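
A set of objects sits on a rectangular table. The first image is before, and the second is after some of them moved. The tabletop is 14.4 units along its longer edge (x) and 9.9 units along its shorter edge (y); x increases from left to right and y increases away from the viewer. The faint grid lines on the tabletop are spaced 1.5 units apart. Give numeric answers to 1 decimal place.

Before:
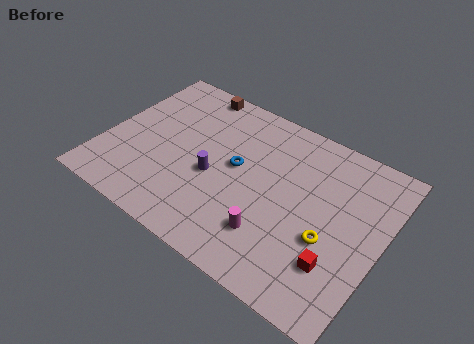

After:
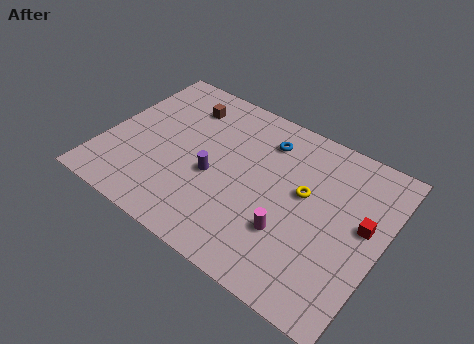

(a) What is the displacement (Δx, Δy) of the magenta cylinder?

(0.8, 0.6)

From the two frames, the magenta cylinder sits at roughly (9.2, 2.5) before and (10.0, 3.1) after.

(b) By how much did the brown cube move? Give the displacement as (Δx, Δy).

(-0.2, -1.2)

The brown cube was at about (3.7, 9.0) and moved to about (3.5, 7.8).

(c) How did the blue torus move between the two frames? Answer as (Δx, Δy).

(1.1, 2.4)

The blue torus was at about (6.8, 5.4) and moved to about (7.9, 7.8).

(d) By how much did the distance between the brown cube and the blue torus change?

-0.4

They were about 4.8 units apart before and 4.4 after — 0.4 units closer together.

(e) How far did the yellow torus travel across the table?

2.5

From (11.9, 3.8) to (10.3, 5.7), the yellow torus covered √(1.6² + 1.9²) ≈ 2.5 units.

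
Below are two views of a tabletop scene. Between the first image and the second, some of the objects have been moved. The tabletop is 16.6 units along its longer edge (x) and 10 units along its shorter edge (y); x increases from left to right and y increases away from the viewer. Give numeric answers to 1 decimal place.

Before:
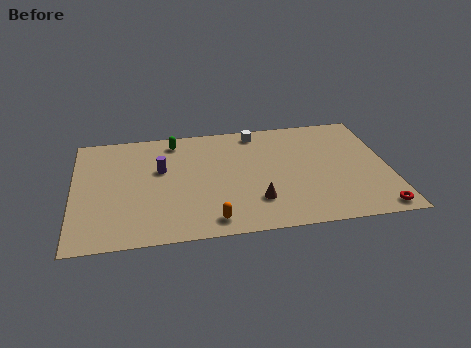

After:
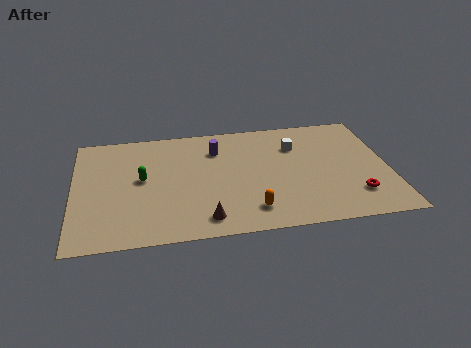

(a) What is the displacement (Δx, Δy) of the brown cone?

(-2.7, -1.1)

The brown cone started near (9.5, 2.6) and ended near (6.8, 1.5).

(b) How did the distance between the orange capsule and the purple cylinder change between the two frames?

+0.4

They were about 5.4 units apart before and 5.8 after — 0.4 units further apart.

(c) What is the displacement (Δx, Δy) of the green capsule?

(-1.8, -3.2)

The green capsule was at about (5.4, 8.6) and moved to about (3.6, 5.4).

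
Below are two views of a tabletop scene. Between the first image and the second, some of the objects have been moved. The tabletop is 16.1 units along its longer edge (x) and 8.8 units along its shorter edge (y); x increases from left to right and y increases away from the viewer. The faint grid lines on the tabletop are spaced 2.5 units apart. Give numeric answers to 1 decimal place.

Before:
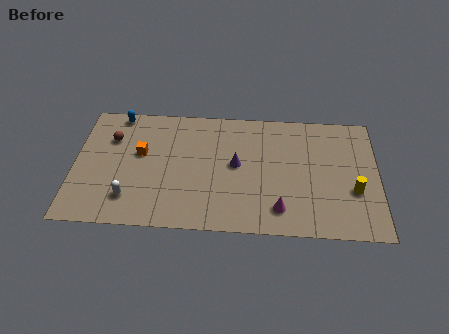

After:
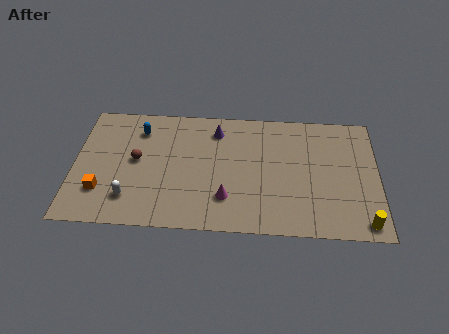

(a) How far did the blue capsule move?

1.6

The blue capsule was near (2.2, 8.0) before and (3.4, 6.9) after, so it travelled √(1.2² + 1.1²) ≈ 1.6 units.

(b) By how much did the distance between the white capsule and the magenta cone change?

-2.8

They were about 7.9 units apart before and 5.1 after — 2.8 units closer together.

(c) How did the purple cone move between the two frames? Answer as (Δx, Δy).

(-1.1, 2.4)

The purple cone was at about (8.6, 4.7) and moved to about (7.5, 7.1).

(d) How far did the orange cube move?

3.4

The orange cube was near (3.5, 5.2) before and (1.5, 2.4) after, so it travelled √(2.0² + 2.8²) ≈ 3.4 units.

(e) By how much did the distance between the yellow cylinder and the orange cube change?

+2.4

The distance was about 11.5 in the first image and 13.9 in the second, so they moved 2.4 units further apart.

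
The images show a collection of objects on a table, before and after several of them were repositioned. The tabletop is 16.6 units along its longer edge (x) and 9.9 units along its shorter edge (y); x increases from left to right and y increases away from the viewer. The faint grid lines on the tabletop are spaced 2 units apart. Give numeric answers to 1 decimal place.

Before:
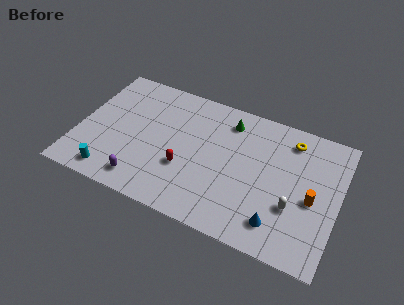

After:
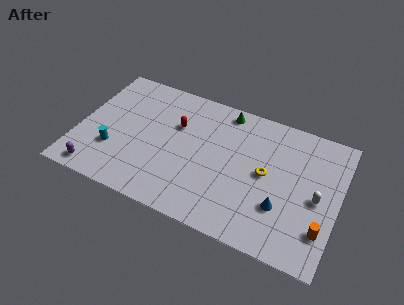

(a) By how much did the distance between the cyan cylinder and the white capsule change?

+1.4

The distance was about 11.6 in the first image and 13.0 in the second, so they moved 1.4 units further apart.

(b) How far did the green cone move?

0.8

From (9.3, 8.1) to (9.0, 8.8), the green cone covered √(0.3² + 0.7²) ≈ 0.8 units.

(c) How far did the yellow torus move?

3.4

The yellow torus moved from about (13.3, 8.2) to (12.0, 5.1), a distance of √(1.3² + 3.1²) ≈ 3.4.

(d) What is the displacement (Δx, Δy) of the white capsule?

(1.4, 1.2)

The white capsule was at about (13.9, 3.4) and moved to about (15.3, 4.6).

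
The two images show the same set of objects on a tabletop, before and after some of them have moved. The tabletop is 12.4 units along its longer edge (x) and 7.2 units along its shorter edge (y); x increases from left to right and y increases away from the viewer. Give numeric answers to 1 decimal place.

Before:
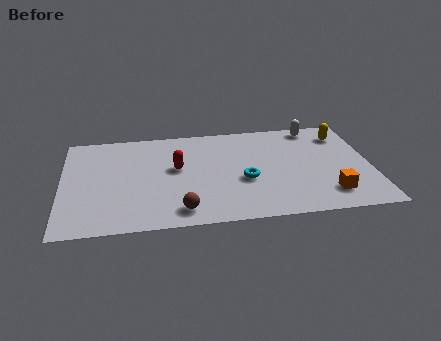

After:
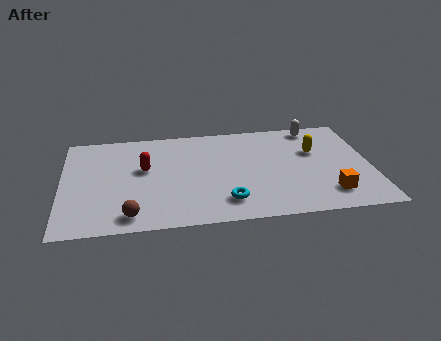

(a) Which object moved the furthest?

the brown sphere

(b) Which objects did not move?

the orange cube and the white capsule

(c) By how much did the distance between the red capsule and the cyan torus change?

+1.2

The distance was about 3.0 in the first image and 4.2 in the second, so they moved 1.2 units further apart.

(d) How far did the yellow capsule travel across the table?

1.6

From (11.4, 5.7) to (10.2, 4.6), the yellow capsule covered √(1.2² + 1.1²) ≈ 1.6 units.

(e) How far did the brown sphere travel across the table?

2.0

From (4.7, 1.1) to (2.7, 1.0), the brown sphere covered √(2.0² + 0.1²) ≈ 2.0 units.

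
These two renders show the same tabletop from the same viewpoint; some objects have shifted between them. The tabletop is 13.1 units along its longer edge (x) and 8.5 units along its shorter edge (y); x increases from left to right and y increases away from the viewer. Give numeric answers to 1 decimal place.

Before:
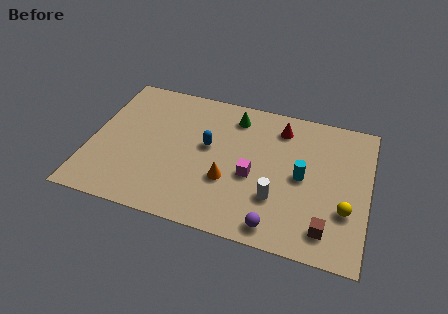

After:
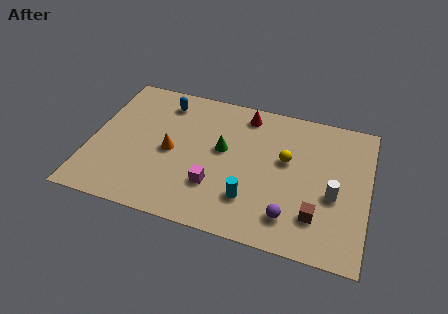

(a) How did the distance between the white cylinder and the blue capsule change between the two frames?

+5.0

They were about 4.0 units apart before and 9.0 after — 5.0 units further apart.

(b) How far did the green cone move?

2.2

The green cone was near (6.6, 7.0) before and (6.2, 4.8) after, so it travelled √(0.4² + 2.2²) ≈ 2.2 units.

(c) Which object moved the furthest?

the yellow sphere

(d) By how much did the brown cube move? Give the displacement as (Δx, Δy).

(-0.5, 0.6)

From the two frames, the brown cube sits at roughly (11.3, 1.5) before and (10.8, 2.1) after.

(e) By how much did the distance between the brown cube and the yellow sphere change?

+1.8

They were about 1.5 units apart before and 3.3 after — 1.8 units further apart.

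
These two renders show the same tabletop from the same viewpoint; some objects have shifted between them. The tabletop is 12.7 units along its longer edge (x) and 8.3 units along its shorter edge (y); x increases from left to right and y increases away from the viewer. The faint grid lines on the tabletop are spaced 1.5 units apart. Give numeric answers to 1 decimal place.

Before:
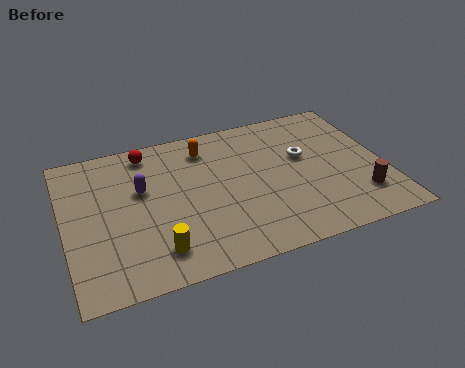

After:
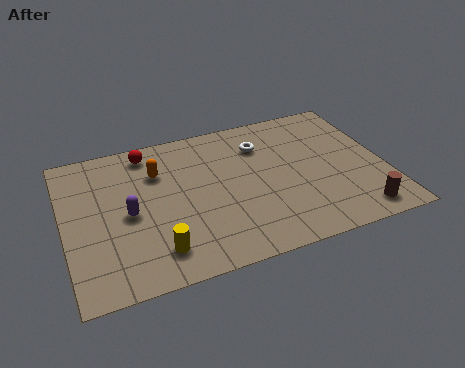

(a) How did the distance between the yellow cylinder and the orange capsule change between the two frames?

-1.3

The distance was about 5.6 in the first image and 4.3 in the second, so they moved 1.3 units closer together.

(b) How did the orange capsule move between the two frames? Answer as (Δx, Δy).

(-2.0, -0.8)

From the two frames, the orange capsule sits at roughly (5.8, 6.7) before and (3.8, 5.9) after.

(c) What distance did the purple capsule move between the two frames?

1.3

The purple capsule was near (3.1, 5.1) before and (2.5, 3.9) after, so it travelled √(0.6² + 1.2²) ≈ 1.3 units.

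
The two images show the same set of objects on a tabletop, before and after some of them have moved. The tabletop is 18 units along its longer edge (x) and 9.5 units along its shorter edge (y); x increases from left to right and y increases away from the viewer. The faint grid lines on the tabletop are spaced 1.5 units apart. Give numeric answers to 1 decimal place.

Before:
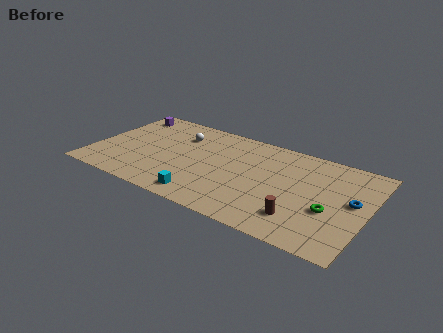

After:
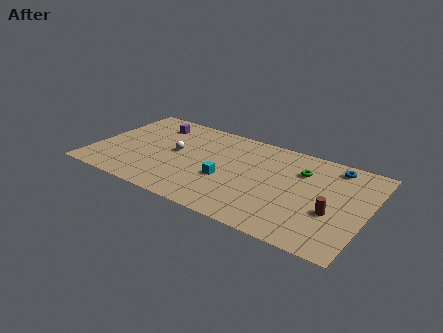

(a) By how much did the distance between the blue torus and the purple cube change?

-3.7

The distance was about 15.8 in the first image and 12.1 in the second, so they moved 3.7 units closer together.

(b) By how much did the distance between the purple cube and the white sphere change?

-0.9

They were about 4.0 units apart before and 3.1 after — 0.9 units closer together.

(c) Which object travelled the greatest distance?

the green torus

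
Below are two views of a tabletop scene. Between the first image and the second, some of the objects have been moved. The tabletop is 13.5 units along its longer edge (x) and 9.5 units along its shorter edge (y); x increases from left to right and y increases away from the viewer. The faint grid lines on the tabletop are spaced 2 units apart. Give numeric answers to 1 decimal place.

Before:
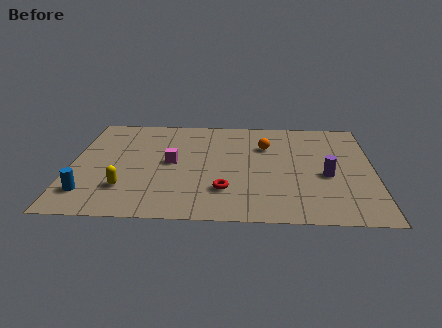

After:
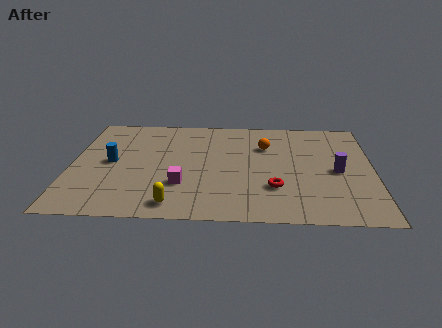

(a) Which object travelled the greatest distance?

the blue cylinder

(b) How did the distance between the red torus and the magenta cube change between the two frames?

+0.7

Before: roughly 3.4 units apart; after: 4.1. That's 0.7 units further apart.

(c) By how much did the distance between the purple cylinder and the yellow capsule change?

-1.1

They were about 9.0 units apart before and 7.9 after — 1.1 units closer together.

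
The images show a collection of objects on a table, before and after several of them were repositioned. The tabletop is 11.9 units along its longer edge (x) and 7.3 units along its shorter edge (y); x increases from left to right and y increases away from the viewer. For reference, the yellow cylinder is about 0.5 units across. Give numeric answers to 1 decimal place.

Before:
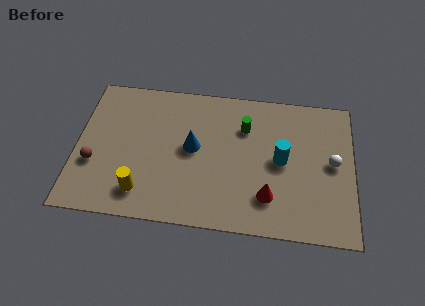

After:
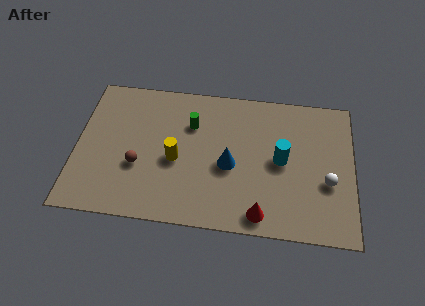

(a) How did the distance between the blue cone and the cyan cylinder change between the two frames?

-1.5

Before: roughly 3.8 units apart; after: 2.3. That's 1.5 units closer together.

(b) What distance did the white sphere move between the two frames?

1.0

The white sphere moved from about (11.0, 3.8) to (10.8, 2.8), a distance of √(0.2² + 1.0²) ≈ 1.0.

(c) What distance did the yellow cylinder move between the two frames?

2.3

The yellow cylinder moved from about (2.9, 1.4) to (4.3, 3.2), a distance of √(1.4² + 1.8²) ≈ 2.3.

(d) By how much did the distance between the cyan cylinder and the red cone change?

+0.9

The distance was about 2.0 in the first image and 2.9 in the second, so they moved 0.9 units further apart.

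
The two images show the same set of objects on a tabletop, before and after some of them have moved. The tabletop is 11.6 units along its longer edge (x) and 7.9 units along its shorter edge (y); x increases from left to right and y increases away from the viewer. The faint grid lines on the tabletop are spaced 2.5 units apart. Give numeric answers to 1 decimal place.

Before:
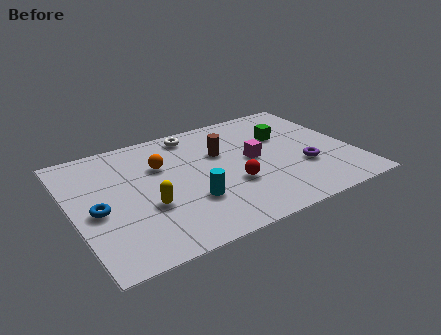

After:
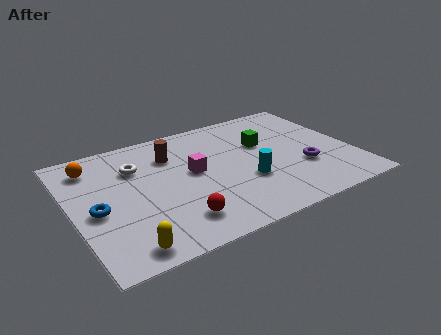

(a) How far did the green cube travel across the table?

0.9

The green cube moved from about (9.0, 5.2) to (8.1, 5.0), a distance of √(0.9² + 0.2²) ≈ 0.9.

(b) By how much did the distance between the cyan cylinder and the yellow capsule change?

+3.9

Before: roughly 1.7 units apart; after: 5.6. That's 3.9 units further apart.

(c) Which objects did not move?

the blue torus and the purple torus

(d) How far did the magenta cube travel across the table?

2.5

From (7.5, 4.1) to (5.0, 4.3), the magenta cube covered √(2.5² + 0.2²) ≈ 2.5 units.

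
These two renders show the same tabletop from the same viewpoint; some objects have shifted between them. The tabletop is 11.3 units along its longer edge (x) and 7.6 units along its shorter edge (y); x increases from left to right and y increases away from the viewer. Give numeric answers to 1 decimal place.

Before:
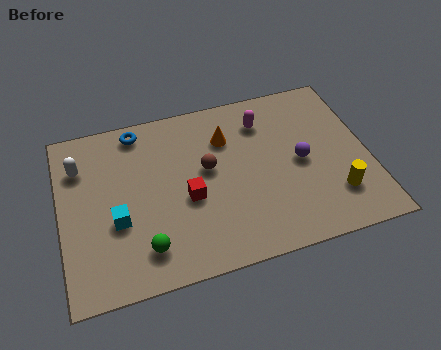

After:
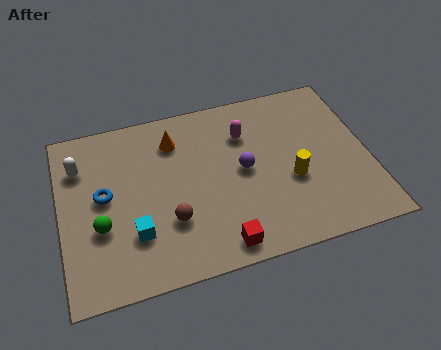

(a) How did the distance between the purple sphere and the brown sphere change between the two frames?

-0.3

The distance was about 3.5 in the first image and 3.2 in the second, so they moved 0.3 units closer together.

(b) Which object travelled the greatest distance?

the blue torus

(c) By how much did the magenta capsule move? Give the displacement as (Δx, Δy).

(-0.7, -0.4)

From the two frames, the magenta capsule sits at roughly (7.6, 5.9) before and (6.9, 5.5) after.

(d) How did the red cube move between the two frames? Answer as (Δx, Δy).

(1.0, -2.3)

The red cube was at about (4.6, 3.2) and moved to about (5.6, 0.9).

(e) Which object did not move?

the white capsule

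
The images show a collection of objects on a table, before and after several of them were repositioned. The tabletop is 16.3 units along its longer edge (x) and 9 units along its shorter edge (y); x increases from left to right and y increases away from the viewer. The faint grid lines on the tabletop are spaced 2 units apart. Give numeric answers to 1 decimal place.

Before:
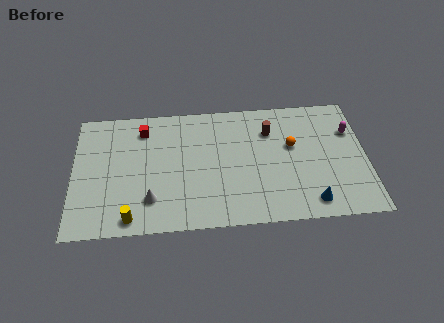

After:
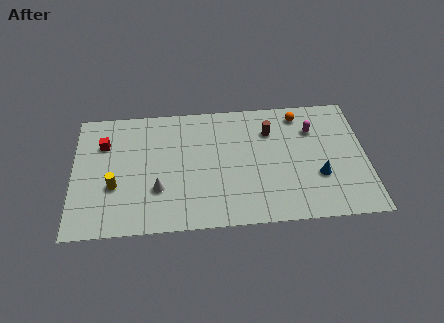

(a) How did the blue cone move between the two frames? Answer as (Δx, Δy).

(0.5, 1.8)

From the two frames, the blue cone sits at roughly (13.1, 1.3) before and (13.6, 3.1) after.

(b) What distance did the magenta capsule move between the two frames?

2.1

From (15.5, 6.2) to (13.4, 6.5), the magenta capsule covered √(2.1² + 0.3²) ≈ 2.1 units.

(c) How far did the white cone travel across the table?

0.8

From (4.3, 2.2) to (4.7, 2.9), the white cone covered √(0.4² + 0.7²) ≈ 0.8 units.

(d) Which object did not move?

the brown cylinder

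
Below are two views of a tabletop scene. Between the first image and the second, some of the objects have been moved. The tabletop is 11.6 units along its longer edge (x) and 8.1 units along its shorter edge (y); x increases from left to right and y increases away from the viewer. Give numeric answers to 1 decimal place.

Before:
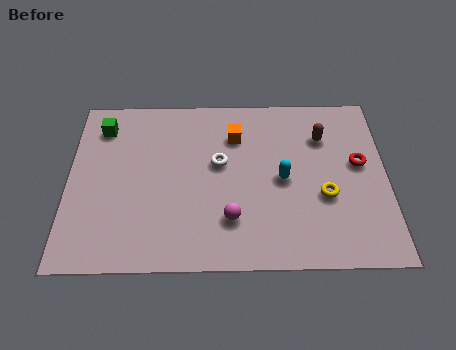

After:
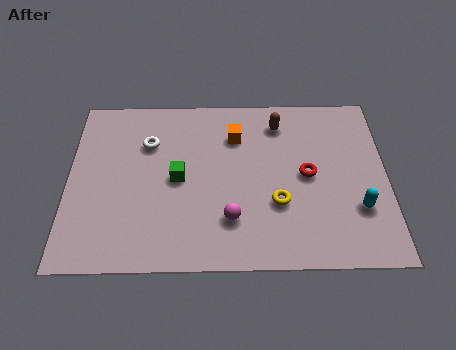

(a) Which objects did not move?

the magenta sphere and the orange cube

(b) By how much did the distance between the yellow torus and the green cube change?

-5.0

Before: roughly 8.8 units apart; after: 3.8. That's 5.0 units closer together.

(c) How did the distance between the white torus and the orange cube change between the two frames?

+1.8

They were about 1.4 units apart before and 3.2 after — 1.8 units further apart.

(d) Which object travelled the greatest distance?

the green cube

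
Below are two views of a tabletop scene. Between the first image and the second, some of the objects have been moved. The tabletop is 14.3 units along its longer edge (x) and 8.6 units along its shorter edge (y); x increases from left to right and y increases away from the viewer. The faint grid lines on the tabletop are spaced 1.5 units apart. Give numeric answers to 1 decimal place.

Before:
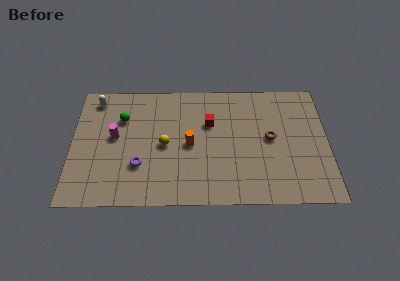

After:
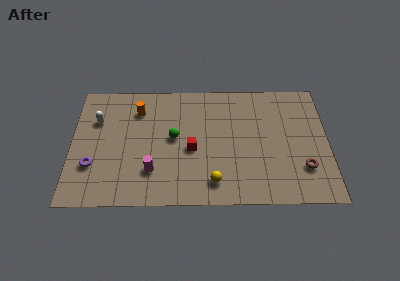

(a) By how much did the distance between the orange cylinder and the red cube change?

+2.2

Before: roughly 1.9 units apart; after: 4.1. That's 2.2 units further apart.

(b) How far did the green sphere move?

3.2

From (2.8, 6.0) to (5.7, 4.6), the green sphere covered √(2.9² + 1.4²) ≈ 3.2 units.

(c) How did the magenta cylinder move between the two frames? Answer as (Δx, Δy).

(2.1, -2.4)

From the two frames, the magenta cylinder sits at roughly (2.4, 4.7) before and (4.5, 2.3) after.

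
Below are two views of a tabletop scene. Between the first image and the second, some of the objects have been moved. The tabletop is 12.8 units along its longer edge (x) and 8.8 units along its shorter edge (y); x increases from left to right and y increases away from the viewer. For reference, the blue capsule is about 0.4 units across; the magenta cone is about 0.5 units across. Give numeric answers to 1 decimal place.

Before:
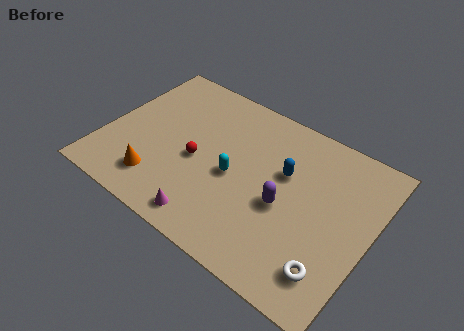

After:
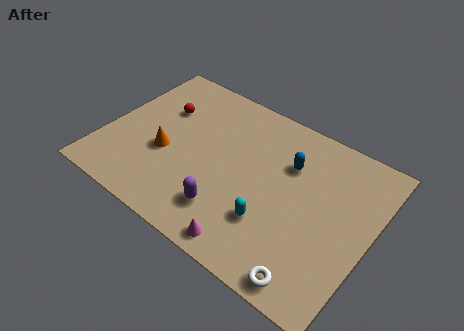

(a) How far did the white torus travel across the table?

1.1

The white torus was near (11.4, 1.8) before and (10.7, 0.9) after, so it travelled √(0.7² + 0.9²) ≈ 1.1 units.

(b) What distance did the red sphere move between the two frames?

3.0

The red sphere moved from about (4.5, 3.9) to (2.3, 5.9), a distance of √(2.2² + 2.0²) ≈ 3.0.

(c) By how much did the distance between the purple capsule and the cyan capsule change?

-0.4

They were about 2.5 units apart before and 2.1 after — 0.4 units closer together.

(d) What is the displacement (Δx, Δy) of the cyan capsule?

(2.1, -1.4)

The cyan capsule started near (6.3, 4.0) and ended near (8.4, 2.6).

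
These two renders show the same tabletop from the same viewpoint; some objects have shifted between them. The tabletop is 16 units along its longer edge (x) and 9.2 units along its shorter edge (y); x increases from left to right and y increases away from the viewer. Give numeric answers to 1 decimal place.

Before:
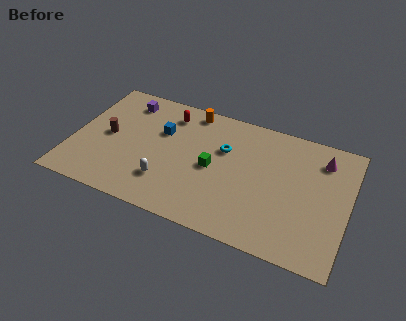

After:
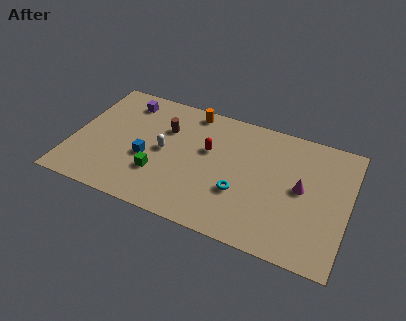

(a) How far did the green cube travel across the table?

3.4

The green cube was near (8.2, 4.4) before and (5.2, 2.8) after, so it travelled √(3.0² + 1.6²) ≈ 3.4 units.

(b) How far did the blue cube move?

2.4

The blue cube was near (5.0, 6.0) before and (4.4, 3.7) after, so it travelled √(0.6² + 2.3²) ≈ 2.4 units.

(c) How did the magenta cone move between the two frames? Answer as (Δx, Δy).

(-1.0, -2.5)

The magenta cone was at about (14.3, 7.3) and moved to about (13.3, 4.8).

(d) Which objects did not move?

the purple cube and the orange cylinder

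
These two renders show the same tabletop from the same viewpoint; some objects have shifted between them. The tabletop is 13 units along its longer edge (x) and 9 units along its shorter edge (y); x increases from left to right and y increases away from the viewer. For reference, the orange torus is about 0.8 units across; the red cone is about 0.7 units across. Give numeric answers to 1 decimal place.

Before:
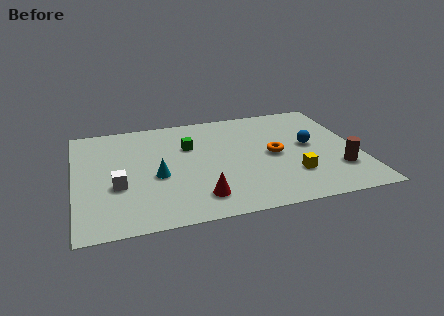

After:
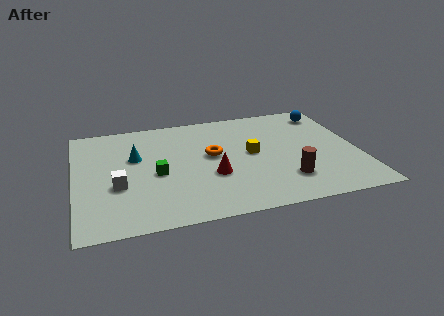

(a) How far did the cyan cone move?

2.0

From (3.7, 3.8) to (2.8, 5.6), the cyan cone covered √(0.9² + 1.8²) ≈ 2.0 units.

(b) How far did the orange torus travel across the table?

2.9

The orange torus was near (9.1, 4.4) before and (6.3, 5.0) after, so it travelled √(2.8² + 0.6²) ≈ 2.9 units.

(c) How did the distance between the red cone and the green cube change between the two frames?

-1.7

Before: roughly 4.3 units apart; after: 2.6. That's 1.7 units closer together.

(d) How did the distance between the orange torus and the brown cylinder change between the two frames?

+0.9

Before: roughly 3.4 units apart; after: 4.3. That's 0.9 units further apart.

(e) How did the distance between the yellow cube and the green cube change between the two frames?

-1.2

The distance was about 5.7 in the first image and 4.5 in the second, so they moved 1.2 units closer together.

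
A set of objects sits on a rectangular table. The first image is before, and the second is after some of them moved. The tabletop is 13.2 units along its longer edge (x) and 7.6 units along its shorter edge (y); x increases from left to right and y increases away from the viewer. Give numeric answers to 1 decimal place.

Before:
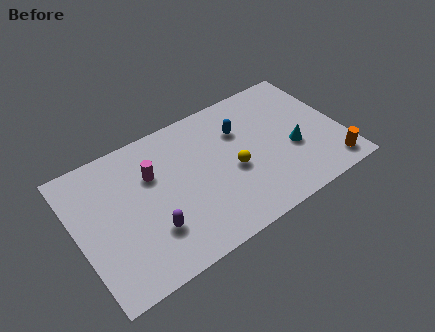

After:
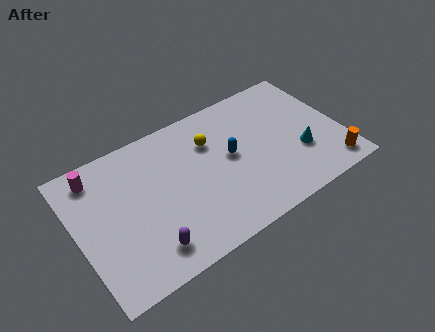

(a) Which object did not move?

the orange cylinder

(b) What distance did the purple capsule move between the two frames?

0.9

The purple capsule moved from about (3.4, 2.2) to (3.1, 1.4), a distance of √(0.3² + 0.8²) ≈ 0.9.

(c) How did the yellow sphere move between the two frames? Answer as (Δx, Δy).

(-0.8, 2.1)

From the two frames, the yellow sphere sits at roughly (7.7, 3.3) before and (6.9, 5.4) after.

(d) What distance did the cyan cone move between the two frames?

0.5

From (10.7, 3.0) to (11.0, 2.6), the cyan cone covered √(0.3² + 0.4²) ≈ 0.5 units.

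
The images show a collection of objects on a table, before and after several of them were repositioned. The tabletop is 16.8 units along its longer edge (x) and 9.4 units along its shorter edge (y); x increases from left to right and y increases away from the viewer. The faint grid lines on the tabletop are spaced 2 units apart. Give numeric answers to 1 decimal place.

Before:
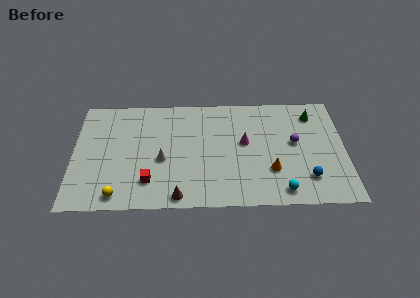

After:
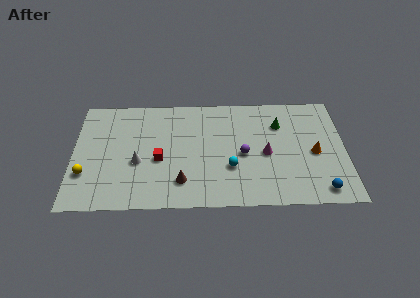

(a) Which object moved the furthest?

the cyan sphere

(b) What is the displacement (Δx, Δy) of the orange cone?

(2.7, 1.4)

The orange cone was at about (12.2, 2.9) and moved to about (14.9, 4.3).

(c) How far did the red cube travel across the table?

1.9

The red cube was near (4.7, 2.2) before and (5.3, 4.0) after, so it travelled √(0.6² + 1.8²) ≈ 1.9 units.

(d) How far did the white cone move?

1.5

The white cone moved from about (5.5, 4.0) to (4.0, 3.8), a distance of √(1.5² + 0.2²) ≈ 1.5.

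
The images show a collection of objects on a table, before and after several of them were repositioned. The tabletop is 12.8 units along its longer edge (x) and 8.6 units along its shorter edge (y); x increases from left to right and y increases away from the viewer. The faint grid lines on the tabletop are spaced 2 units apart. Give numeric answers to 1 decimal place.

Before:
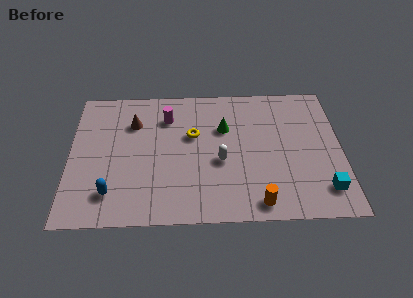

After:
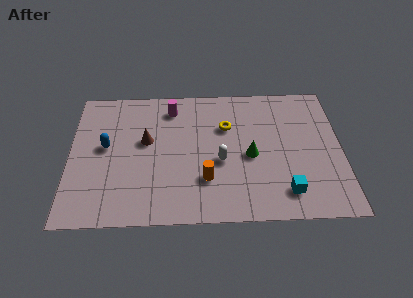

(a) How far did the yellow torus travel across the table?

1.7

From (5.8, 5.3) to (7.4, 5.8), the yellow torus covered √(1.6² + 0.5²) ≈ 1.7 units.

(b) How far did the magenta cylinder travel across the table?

0.6

From (4.6, 6.5) to (4.8, 7.1), the magenta cylinder covered √(0.2² + 0.6²) ≈ 0.6 units.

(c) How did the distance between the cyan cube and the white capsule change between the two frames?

-1.6

The distance was about 5.2 in the first image and 3.6 in the second, so they moved 1.6 units closer together.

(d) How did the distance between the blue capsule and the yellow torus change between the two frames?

+0.6

They were about 5.2 units apart before and 5.8 after — 0.6 units further apart.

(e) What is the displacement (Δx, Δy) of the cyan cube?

(-1.8, -0.1)

The cyan cube started near (11.9, 1.7) and ended near (10.1, 1.6).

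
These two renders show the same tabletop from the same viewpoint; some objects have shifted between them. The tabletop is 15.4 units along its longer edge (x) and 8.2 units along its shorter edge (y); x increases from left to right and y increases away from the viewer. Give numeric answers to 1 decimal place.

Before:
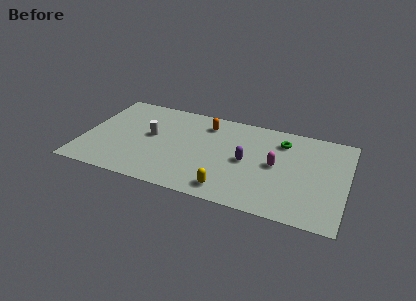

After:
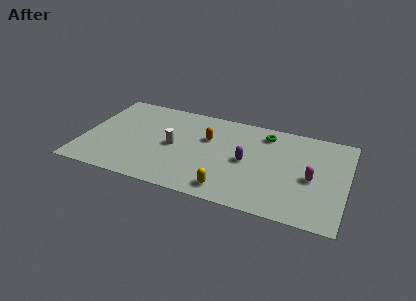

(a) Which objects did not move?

the yellow capsule and the purple capsule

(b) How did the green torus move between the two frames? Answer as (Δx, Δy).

(-1.0, 0.4)

From the two frames, the green torus sits at roughly (11.5, 6.4) before and (10.5, 6.8) after.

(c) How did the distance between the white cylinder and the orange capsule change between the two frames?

-1.4

They were about 3.7 units apart before and 2.3 after — 1.4 units closer together.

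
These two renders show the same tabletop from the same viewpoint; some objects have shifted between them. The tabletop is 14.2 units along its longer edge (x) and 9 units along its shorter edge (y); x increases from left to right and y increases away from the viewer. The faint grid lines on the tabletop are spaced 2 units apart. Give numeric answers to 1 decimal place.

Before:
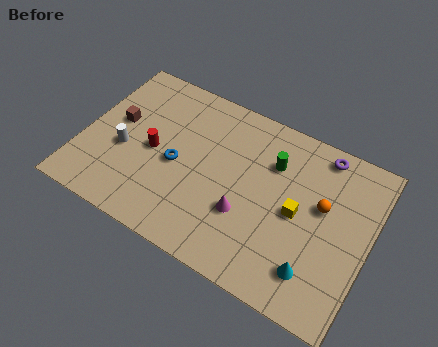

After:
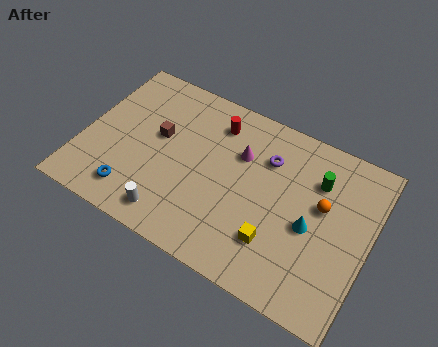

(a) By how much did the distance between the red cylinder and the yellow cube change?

-1.1

Before: roughly 7.2 units apart; after: 6.1. That's 1.1 units closer together.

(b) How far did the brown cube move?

2.1

The brown cube was near (1.5, 5.1) before and (3.6, 5.2) after, so it travelled √(2.1² + 0.1²) ≈ 2.1 units.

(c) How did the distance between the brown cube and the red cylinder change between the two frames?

+1.1

They were about 2.2 units apart before and 3.3 after — 1.1 units further apart.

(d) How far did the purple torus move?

2.9

From (11.4, 8.0) to (8.9, 6.5), the purple torus covered √(2.5² + 1.5²) ≈ 2.9 units.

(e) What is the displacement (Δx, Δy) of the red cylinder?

(2.7, 2.9)

The red cylinder started near (3.5, 4.3) and ended near (6.2, 7.2).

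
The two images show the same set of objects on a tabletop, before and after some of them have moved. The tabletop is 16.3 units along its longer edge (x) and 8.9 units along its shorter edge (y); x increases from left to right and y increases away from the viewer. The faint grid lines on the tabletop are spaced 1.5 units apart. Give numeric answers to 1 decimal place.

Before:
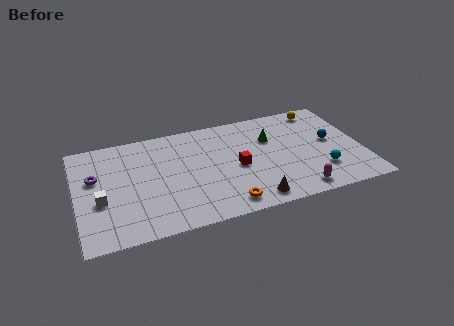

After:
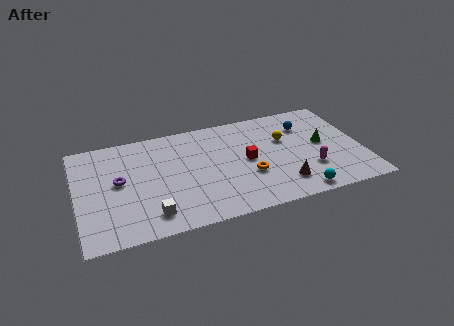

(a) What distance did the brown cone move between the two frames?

2.0

The brown cone moved from about (9.7, 1.1) to (11.5, 1.9), a distance of √(1.8² + 0.8²) ≈ 2.0.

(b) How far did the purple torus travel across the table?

1.5

The purple torus was near (1.1, 5.5) before and (2.4, 4.8) after, so it travelled √(1.3² + 0.7²) ≈ 1.5 units.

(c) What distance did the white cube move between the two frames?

3.3

From (1.3, 3.5) to (4.0, 1.6), the white cube covered √(2.7² + 1.9²) ≈ 3.3 units.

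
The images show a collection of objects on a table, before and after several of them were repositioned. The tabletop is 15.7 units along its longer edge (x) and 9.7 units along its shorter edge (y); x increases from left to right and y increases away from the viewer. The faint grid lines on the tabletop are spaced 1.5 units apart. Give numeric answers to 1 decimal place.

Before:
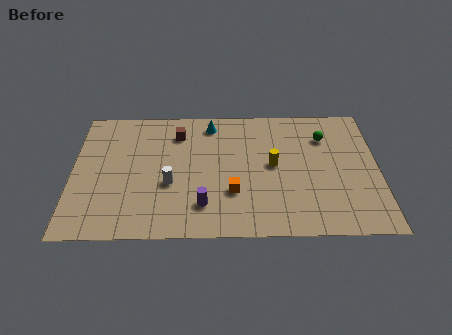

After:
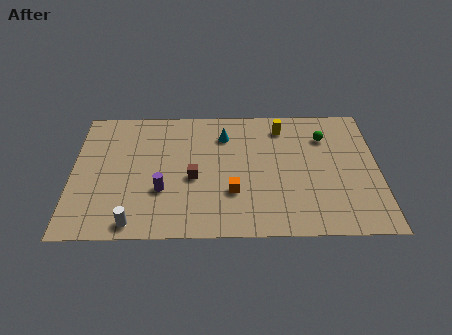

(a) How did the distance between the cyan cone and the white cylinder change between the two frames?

+2.9

They were about 5.0 units apart before and 7.9 after — 2.9 units further apart.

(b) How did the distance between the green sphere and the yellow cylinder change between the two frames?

-1.1

The distance was about 3.4 in the first image and 2.3 in the second, so they moved 1.1 units closer together.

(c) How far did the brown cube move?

3.5

From (5.4, 7.6) to (6.2, 4.2), the brown cube covered √(0.8² + 3.4²) ≈ 3.5 units.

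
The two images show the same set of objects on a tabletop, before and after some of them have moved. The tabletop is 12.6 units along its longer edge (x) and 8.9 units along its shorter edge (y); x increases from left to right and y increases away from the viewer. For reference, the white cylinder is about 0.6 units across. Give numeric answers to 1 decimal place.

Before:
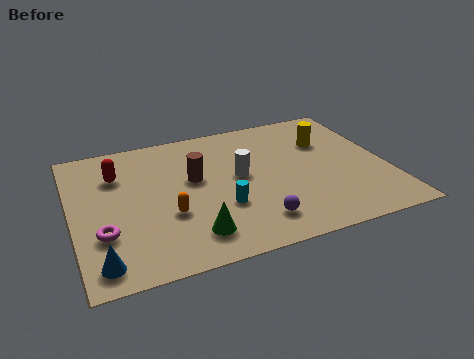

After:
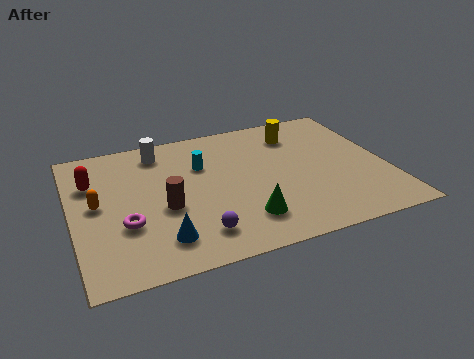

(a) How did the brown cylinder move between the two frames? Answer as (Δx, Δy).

(-1.3, -1.5)

The brown cylinder started near (4.9, 5.2) and ended near (3.6, 3.7).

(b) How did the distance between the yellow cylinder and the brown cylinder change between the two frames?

+1.0

They were about 5.6 units apart before and 6.6 after — 1.0 units further apart.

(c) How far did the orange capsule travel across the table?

3.1

From (3.7, 3.2) to (1.0, 4.7), the orange capsule covered √(2.7² + 1.5²) ≈ 3.1 units.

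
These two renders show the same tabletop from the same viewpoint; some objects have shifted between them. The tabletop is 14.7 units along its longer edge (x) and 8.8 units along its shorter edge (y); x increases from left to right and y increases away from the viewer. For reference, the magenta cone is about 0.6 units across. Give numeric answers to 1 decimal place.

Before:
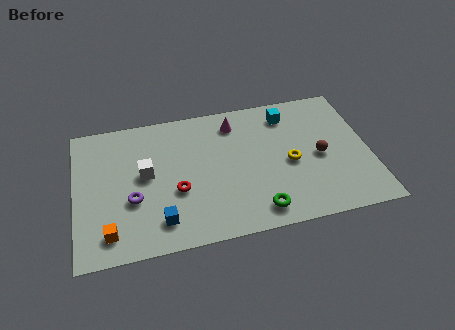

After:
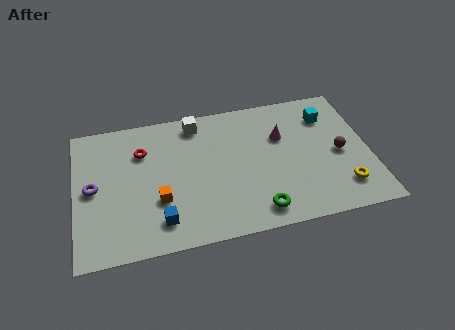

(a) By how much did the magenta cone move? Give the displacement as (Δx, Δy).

(2.3, -1.4)

The magenta cone started near (8.1, 7.2) and ended near (10.4, 5.8).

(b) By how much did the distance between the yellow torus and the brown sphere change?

+0.7

The distance was about 1.5 in the first image and 2.2 in the second, so they moved 0.7 units further apart.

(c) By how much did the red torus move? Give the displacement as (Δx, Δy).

(-1.6, 2.9)

From the two frames, the red torus sits at roughly (5.0, 3.4) before and (3.4, 6.3) after.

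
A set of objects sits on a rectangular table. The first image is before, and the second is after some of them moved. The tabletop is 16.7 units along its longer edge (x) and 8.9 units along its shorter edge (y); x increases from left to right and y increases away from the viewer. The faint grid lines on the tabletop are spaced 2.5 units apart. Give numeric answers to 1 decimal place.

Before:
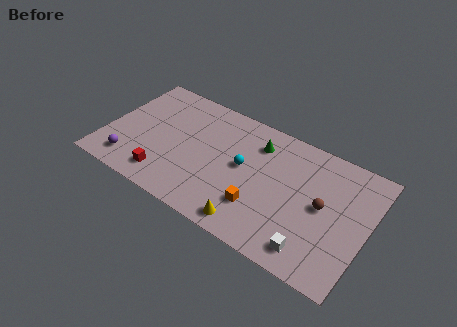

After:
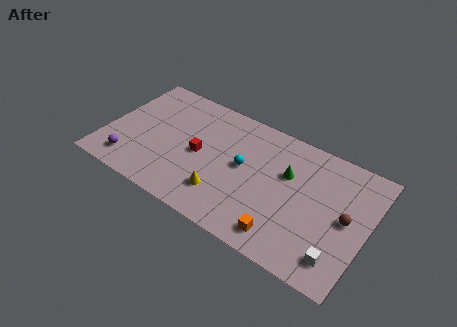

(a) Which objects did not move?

the purple sphere and the cyan sphere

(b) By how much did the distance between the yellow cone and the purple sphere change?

-2.0

Before: roughly 8.0 units apart; after: 6.0. That's 2.0 units closer together.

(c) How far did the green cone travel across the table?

2.4

The green cone moved from about (9.4, 6.9) to (11.5, 5.7), a distance of √(2.1² + 1.2²) ≈ 2.4.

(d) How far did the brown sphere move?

1.5

The brown sphere was near (13.9, 4.6) before and (15.4, 4.5) after, so it travelled √(1.5² + 0.1²) ≈ 1.5 units.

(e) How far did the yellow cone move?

2.3

The yellow cone was near (9.9, 1.1) before and (7.9, 2.2) after, so it travelled √(2.0² + 1.1²) ≈ 2.3 units.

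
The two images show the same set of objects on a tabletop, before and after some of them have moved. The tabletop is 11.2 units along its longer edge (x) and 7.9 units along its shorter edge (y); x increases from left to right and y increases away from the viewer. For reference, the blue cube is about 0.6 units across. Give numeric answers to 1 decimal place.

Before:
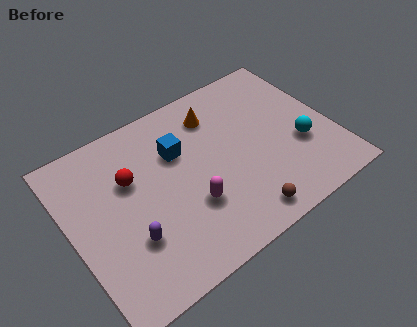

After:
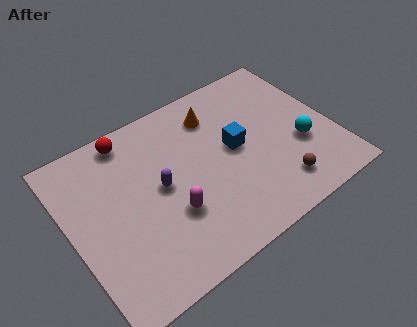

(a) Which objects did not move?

the cyan sphere and the orange cone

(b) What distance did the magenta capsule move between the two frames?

0.8

The magenta capsule moved from about (4.8, 2.6) to (4.0, 2.7), a distance of √(0.8² + 0.1²) ≈ 0.8.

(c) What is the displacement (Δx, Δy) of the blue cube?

(2.3, -1.1)

The blue cube was at about (4.8, 5.3) and moved to about (7.1, 4.2).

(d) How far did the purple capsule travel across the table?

2.3

The purple capsule was near (2.2, 2.5) before and (3.8, 4.1) after, so it travelled √(1.6² + 1.6²) ≈ 2.3 units.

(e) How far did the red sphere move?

1.9

The red sphere moved from about (2.7, 5.1) to (3.0, 7.0), a distance of √(0.3² + 1.9²) ≈ 1.9.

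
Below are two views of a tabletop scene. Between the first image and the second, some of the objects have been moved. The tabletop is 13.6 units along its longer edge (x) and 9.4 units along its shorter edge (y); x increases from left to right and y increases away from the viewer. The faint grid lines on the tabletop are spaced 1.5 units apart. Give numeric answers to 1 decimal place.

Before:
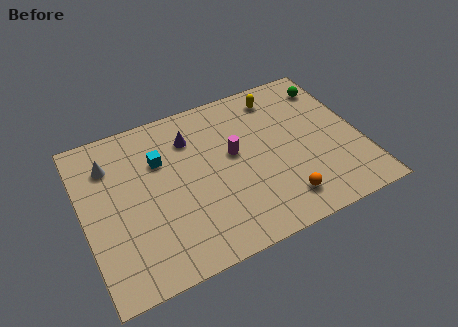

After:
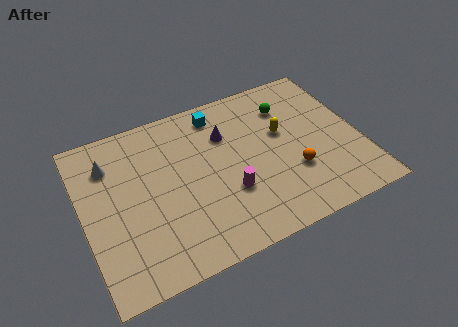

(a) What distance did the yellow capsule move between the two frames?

2.3

From (10.0, 7.9) to (9.9, 5.6), the yellow capsule covered √(0.1² + 2.3²) ≈ 2.3 units.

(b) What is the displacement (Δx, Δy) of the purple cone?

(1.7, -0.5)

The purple cone was at about (5.5, 7.1) and moved to about (7.2, 6.6).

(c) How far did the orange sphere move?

1.6

The orange sphere was near (9.3, 1.7) before and (10.1, 3.1) after, so it travelled √(0.8² + 1.4²) ≈ 1.6 units.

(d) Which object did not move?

the white cone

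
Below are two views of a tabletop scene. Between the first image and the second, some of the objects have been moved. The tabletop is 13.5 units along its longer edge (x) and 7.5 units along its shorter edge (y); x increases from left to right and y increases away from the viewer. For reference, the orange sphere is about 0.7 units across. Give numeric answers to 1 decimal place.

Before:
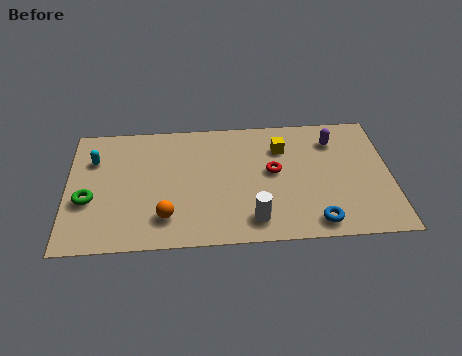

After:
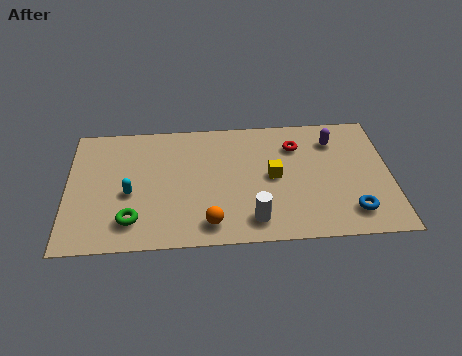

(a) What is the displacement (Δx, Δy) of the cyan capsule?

(1.5, -2.1)

The cyan capsule started near (1.1, 5.3) and ended near (2.6, 3.2).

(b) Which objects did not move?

the purple capsule and the white cylinder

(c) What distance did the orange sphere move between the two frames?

1.9

From (4.1, 1.7) to (5.9, 1.2), the orange sphere covered √(1.8² + 0.5²) ≈ 1.9 units.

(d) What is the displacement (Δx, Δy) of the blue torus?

(1.5, 0.5)

The blue torus was at about (10.3, 1.0) and moved to about (11.8, 1.5).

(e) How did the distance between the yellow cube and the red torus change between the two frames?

+0.6

The distance was about 1.5 in the first image and 2.1 in the second, so they moved 0.6 units further apart.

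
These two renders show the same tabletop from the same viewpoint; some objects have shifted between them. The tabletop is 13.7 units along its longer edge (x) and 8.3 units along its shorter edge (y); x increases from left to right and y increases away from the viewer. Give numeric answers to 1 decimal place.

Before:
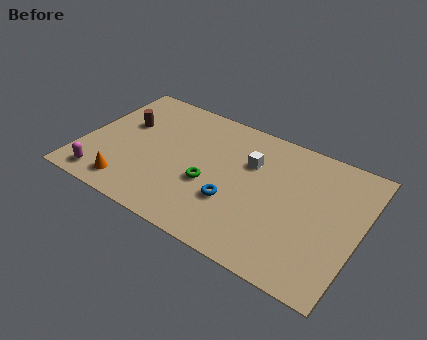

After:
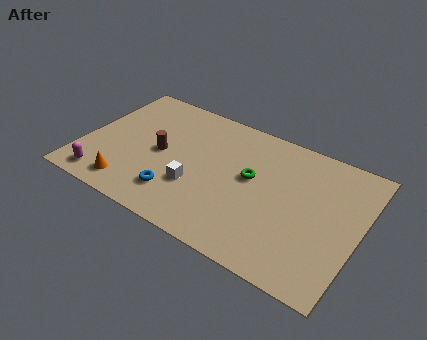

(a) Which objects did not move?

the magenta capsule and the orange cone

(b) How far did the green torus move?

2.4

The green torus was near (6.4, 3.3) before and (8.3, 4.7) after, so it travelled √(1.9² + 1.4²) ≈ 2.4 units.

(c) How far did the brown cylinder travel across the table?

2.3

The brown cylinder was near (1.8, 5.2) before and (3.8, 4.1) after, so it travelled √(2.0² + 1.1²) ≈ 2.3 units.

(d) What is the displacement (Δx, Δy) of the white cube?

(-2.3, -2.8)

From the two frames, the white cube sits at roughly (8.1, 5.6) before and (5.8, 2.8) after.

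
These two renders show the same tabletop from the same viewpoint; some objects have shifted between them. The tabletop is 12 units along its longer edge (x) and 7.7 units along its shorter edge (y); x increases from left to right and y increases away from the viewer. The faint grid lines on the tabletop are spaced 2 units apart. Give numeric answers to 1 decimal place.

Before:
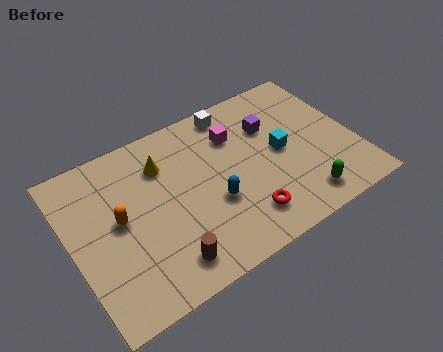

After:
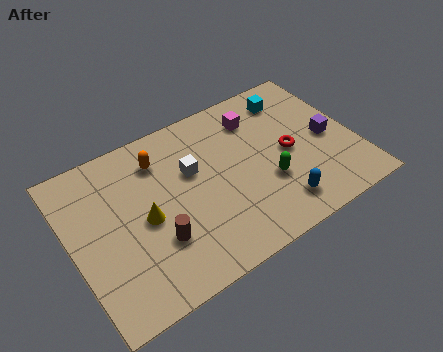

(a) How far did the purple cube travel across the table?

2.8

The purple cube moved from about (8.7, 5.3) to (10.9, 3.6), a distance of √(2.2² + 1.7²) ≈ 2.8.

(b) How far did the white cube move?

2.9

The white cube was near (7.3, 6.8) before and (5.2, 4.8) after, so it travelled √(2.1² + 2.0²) ≈ 2.9 units.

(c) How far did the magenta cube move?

1.1

From (7.2, 5.6) to (8.2, 6.0), the magenta cube covered √(1.0² + 0.4²) ≈ 1.1 units.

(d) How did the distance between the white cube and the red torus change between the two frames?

-1.1

The distance was about 5.2 in the first image and 4.1 in the second, so they moved 1.1 units closer together.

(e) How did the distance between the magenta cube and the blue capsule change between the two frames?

+1.6

Before: roughly 3.0 units apart; after: 4.6. That's 1.6 units further apart.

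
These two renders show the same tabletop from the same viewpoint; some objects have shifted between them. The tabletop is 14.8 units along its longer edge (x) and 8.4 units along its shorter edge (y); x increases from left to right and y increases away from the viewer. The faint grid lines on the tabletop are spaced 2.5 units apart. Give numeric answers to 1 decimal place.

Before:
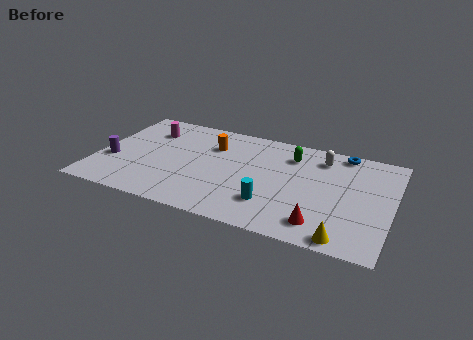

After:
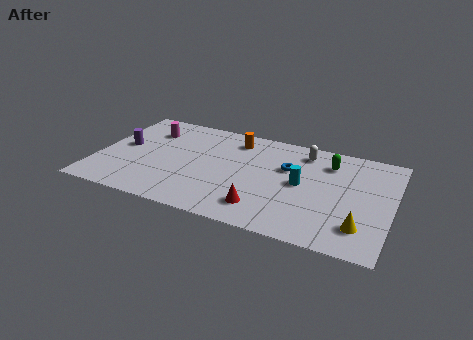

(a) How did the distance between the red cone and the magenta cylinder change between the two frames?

-2.6

They were about 10.4 units apart before and 7.8 after — 2.6 units closer together.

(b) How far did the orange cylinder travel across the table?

1.4

The orange cylinder moved from about (5.6, 6.0) to (6.7, 6.9), a distance of √(1.1² + 0.9²) ≈ 1.4.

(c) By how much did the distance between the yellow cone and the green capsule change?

-1.5

The distance was about 6.5 in the first image and 5.0 in the second, so they moved 1.5 units closer together.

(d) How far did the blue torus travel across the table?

3.4

The blue torus was near (12.1, 7.6) before and (9.5, 5.4) after, so it travelled √(2.6² + 2.2²) ≈ 3.4 units.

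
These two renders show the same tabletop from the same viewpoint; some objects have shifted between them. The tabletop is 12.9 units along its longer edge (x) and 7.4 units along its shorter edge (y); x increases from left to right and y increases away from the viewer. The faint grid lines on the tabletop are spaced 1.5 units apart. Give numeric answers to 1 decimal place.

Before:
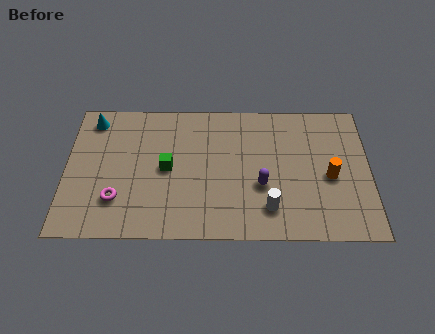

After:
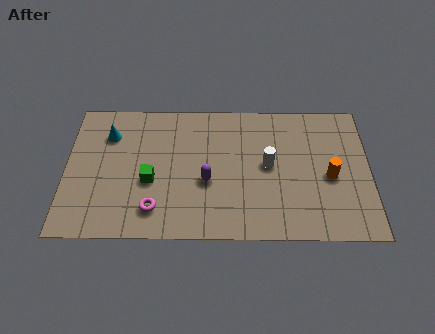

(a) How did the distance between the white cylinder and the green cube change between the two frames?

+0.3

Before: roughly 4.8 units apart; after: 5.1. That's 0.3 units further apart.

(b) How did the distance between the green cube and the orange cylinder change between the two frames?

+0.7

They were about 6.9 units apart before and 7.6 after — 0.7 units further apart.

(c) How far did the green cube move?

1.0

From (4.3, 3.7) to (3.6, 3.0), the green cube covered √(0.7² + 0.7²) ≈ 1.0 units.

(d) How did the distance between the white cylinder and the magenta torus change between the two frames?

-1.0

The distance was about 6.4 in the first image and 5.4 in the second, so they moved 1.0 units closer together.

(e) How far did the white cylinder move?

2.3

The white cylinder moved from about (8.6, 1.6) to (8.6, 3.9), a distance of √(0.0² + 2.3²) ≈ 2.3.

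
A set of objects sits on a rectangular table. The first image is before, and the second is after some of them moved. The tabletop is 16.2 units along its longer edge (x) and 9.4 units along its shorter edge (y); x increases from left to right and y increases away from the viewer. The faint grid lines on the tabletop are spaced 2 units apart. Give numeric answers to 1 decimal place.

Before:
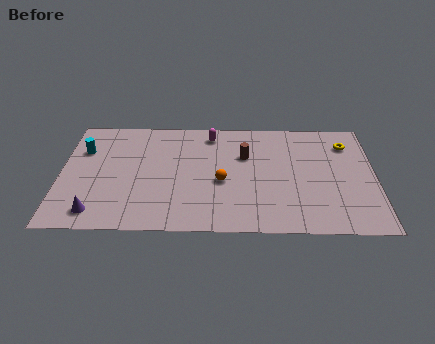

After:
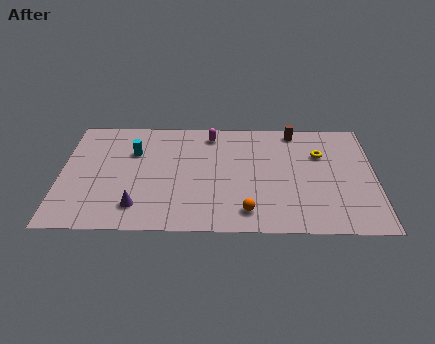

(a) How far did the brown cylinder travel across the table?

3.4

The brown cylinder moved from about (9.5, 6.2) to (12.1, 8.4), a distance of √(2.6² + 2.2²) ≈ 3.4.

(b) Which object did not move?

the magenta capsule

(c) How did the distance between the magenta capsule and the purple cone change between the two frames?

-1.7

They were about 8.8 units apart before and 7.1 after — 1.7 units closer together.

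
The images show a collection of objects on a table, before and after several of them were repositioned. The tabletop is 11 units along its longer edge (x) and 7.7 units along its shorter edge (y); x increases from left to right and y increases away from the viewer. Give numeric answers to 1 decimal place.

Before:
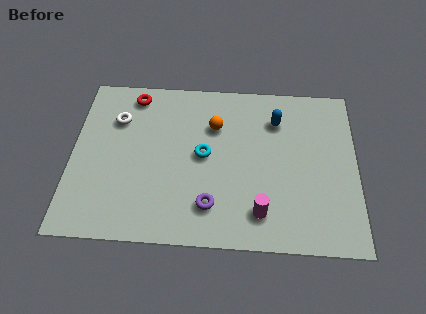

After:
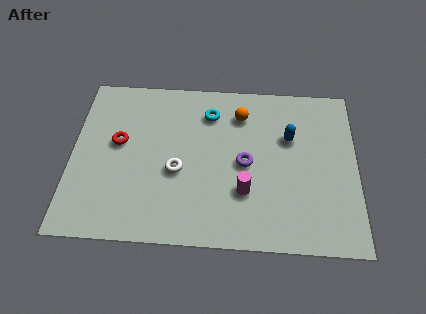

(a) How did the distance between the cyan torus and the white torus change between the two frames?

-0.7

They were about 3.7 units apart before and 3.0 after — 0.7 units closer together.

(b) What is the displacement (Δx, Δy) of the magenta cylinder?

(-0.6, 0.9)

From the two frames, the magenta cylinder sits at roughly (7.3, 1.5) before and (6.7, 2.4) after.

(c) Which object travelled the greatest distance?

the white torus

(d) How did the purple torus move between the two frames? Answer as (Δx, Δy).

(1.3, 2.0)

The purple torus started near (5.4, 1.7) and ended near (6.7, 3.7).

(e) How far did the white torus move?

3.3

The white torus was near (1.7, 5.5) before and (4.1, 3.2) after, so it travelled √(2.4² + 2.3²) ≈ 3.3 units.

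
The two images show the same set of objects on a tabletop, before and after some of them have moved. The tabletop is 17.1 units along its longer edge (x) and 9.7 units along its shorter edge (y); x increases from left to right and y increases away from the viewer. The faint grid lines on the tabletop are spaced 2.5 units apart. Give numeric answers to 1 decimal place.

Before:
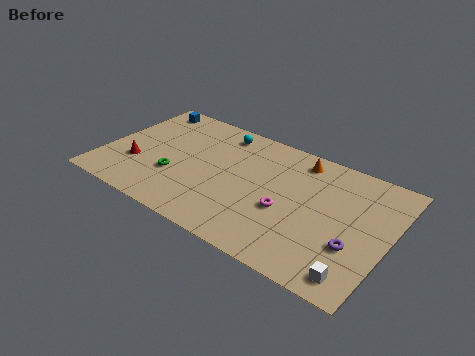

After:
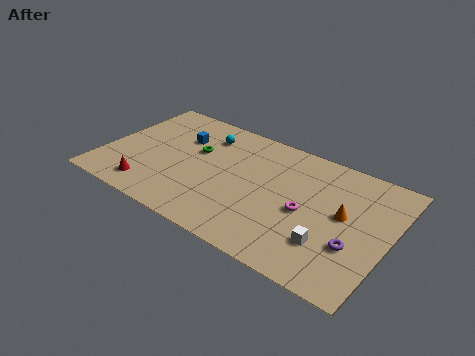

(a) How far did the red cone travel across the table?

1.9

The red cone moved from about (2.1, 3.2) to (3.2, 1.6), a distance of √(1.1² + 1.6²) ≈ 1.9.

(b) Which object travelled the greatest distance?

the orange cone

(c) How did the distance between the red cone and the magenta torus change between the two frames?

+0.4

The distance was about 9.1 in the first image and 9.5 in the second, so they moved 0.4 units further apart.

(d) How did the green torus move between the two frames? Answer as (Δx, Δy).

(0.8, 2.7)

The green torus started near (4.5, 3.3) and ended near (5.3, 6.0).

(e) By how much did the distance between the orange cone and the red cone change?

+1.3

They were about 10.5 units apart before and 11.8 after — 1.3 units further apart.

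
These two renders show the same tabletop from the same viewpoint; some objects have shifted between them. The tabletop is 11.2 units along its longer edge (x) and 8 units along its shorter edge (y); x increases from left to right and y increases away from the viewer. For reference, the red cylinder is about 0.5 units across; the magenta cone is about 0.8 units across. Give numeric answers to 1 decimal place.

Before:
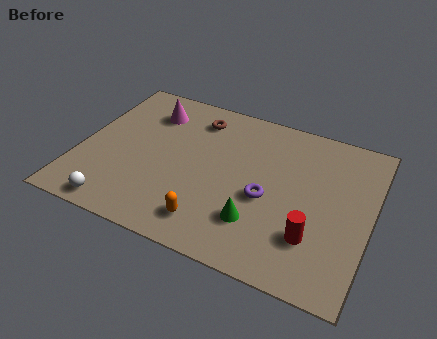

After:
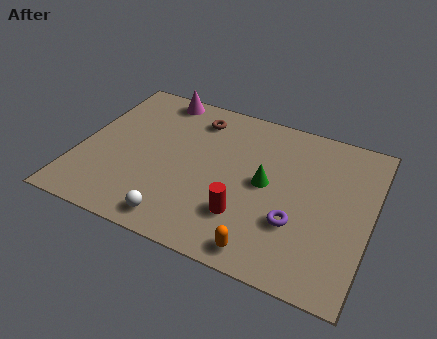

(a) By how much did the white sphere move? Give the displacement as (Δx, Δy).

(2.3, 0.2)

The white sphere was at about (1.9, 0.8) and moved to about (4.2, 1.0).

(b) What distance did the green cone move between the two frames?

2.0

The green cone moved from about (7.1, 2.1) to (7.2, 4.1), a distance of √(0.1² + 2.0²) ≈ 2.0.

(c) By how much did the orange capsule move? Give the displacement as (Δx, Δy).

(2.1, -0.5)

From the two frames, the orange capsule sits at roughly (5.4, 1.4) before and (7.5, 0.9) after.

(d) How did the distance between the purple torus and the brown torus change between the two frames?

+1.4

They were about 4.4 units apart before and 5.8 after — 1.4 units further apart.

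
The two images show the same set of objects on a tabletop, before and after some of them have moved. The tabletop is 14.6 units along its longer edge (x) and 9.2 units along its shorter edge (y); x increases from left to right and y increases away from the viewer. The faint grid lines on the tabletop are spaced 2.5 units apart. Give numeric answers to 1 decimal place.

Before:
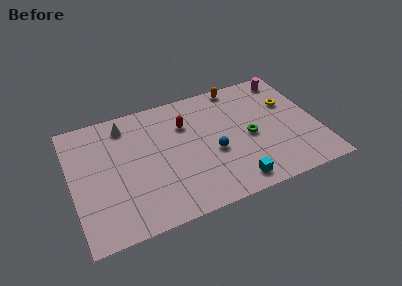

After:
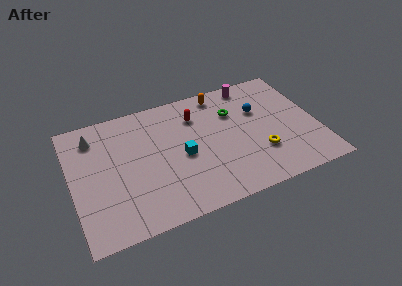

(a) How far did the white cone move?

1.9

The white cone was near (3.4, 7.7) before and (1.5, 7.4) after, so it travelled √(1.9² + 0.3²) ≈ 1.9 units.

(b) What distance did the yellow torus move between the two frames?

3.8

From (13.1, 6.0) to (11.0, 2.8), the yellow torus covered √(2.1² + 3.2²) ≈ 3.8 units.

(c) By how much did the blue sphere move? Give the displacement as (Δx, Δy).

(3.0, 2.2)

The blue sphere was at about (8.3, 3.8) and moved to about (11.3, 6.0).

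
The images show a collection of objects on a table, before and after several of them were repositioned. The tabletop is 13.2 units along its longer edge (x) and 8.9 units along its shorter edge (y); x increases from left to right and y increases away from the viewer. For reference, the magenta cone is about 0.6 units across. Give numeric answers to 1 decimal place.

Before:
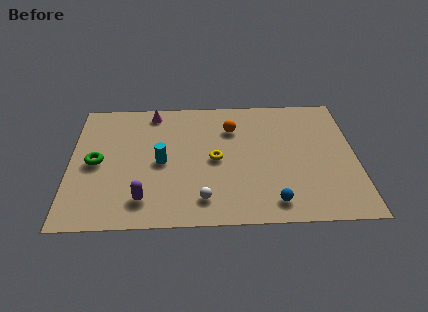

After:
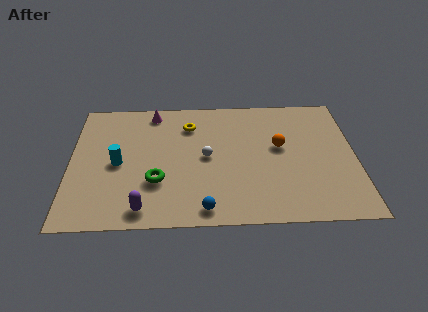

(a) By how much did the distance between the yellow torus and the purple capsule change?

+1.9

They were about 4.2 units apart before and 6.1 after — 1.9 units further apart.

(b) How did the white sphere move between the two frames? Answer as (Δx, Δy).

(0.2, 2.9)

From the two frames, the white sphere sits at roughly (6.1, 1.6) before and (6.3, 4.5) after.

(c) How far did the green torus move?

3.1

The green torus was near (1.2, 4.3) before and (4.0, 2.9) after, so it travelled √(2.8² + 1.4²) ≈ 3.1 units.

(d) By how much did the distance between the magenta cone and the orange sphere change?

+2.6

Before: roughly 3.9 units apart; after: 6.5. That's 2.6 units further apart.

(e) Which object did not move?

the magenta cone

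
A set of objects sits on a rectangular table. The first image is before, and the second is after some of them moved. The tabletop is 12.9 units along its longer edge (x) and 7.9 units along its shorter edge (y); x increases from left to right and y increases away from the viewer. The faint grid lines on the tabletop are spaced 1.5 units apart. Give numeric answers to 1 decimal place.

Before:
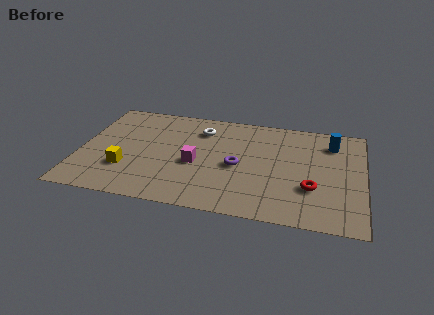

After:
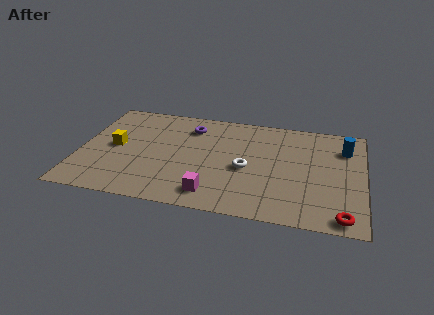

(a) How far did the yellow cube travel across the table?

1.7

The yellow cube moved from about (2.2, 2.4) to (1.6, 4.0), a distance of √(0.6² + 1.6²) ≈ 1.7.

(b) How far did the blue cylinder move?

0.7

From (11.4, 6.2) to (12.0, 5.9), the blue cylinder covered √(0.6² + 0.3²) ≈ 0.7 units.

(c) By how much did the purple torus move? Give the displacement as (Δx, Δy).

(-2.3, 2.6)

The purple torus started near (7.2, 3.6) and ended near (4.9, 6.2).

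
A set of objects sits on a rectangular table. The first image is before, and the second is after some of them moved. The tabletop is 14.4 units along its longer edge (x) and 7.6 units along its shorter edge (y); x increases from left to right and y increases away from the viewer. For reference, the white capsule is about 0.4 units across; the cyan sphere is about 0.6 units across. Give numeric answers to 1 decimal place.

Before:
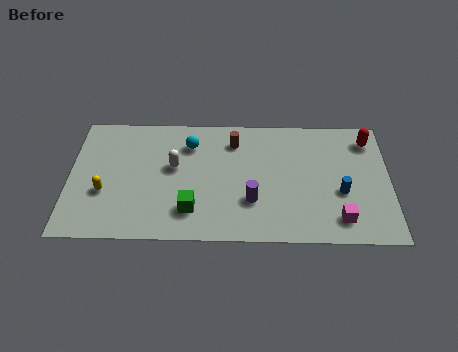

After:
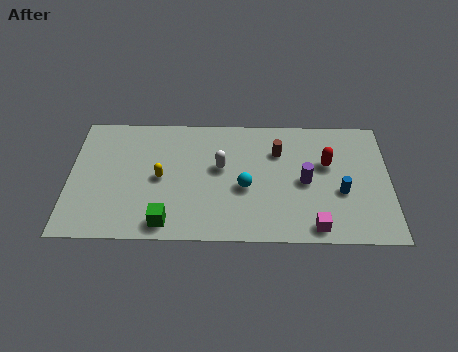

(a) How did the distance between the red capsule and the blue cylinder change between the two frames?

-1.7

Before: roughly 3.5 units apart; after: 1.8. That's 1.7 units closer together.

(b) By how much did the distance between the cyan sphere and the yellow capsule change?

-1.0

They were about 4.8 units apart before and 3.8 after — 1.0 units closer together.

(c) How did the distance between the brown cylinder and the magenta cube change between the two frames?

-1.8

Before: roughly 6.6 units apart; after: 4.8. That's 1.8 units closer together.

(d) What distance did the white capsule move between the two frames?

2.1

The white capsule moved from about (4.7, 4.4) to (6.8, 4.4), a distance of √(2.1² + 0.0²) ≈ 2.1.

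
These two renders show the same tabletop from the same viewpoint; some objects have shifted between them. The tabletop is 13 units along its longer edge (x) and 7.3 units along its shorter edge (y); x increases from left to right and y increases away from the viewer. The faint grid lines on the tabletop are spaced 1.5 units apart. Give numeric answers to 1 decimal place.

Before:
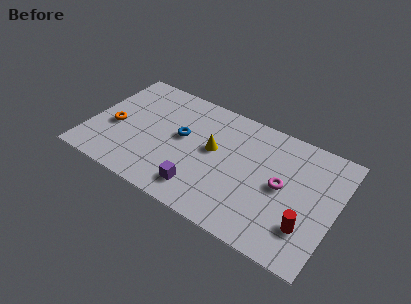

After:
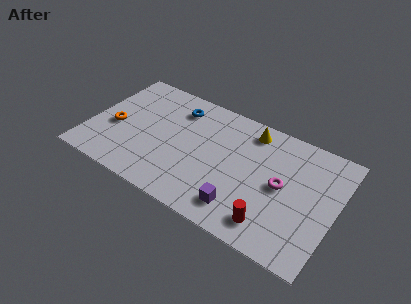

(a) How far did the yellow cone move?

2.7

From (6.5, 4.1) to (8.2, 6.2), the yellow cone covered √(1.7² + 2.1²) ≈ 2.7 units.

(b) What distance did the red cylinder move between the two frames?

1.8

The red cylinder was near (11.7, 2.0) before and (10.0, 1.3) after, so it travelled √(1.7² + 0.7²) ≈ 1.8 units.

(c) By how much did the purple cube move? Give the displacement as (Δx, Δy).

(2.2, 0.0)

The purple cube started near (6.2, 1.4) and ended near (8.4, 1.4).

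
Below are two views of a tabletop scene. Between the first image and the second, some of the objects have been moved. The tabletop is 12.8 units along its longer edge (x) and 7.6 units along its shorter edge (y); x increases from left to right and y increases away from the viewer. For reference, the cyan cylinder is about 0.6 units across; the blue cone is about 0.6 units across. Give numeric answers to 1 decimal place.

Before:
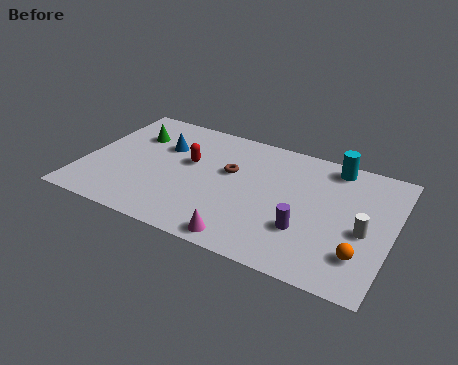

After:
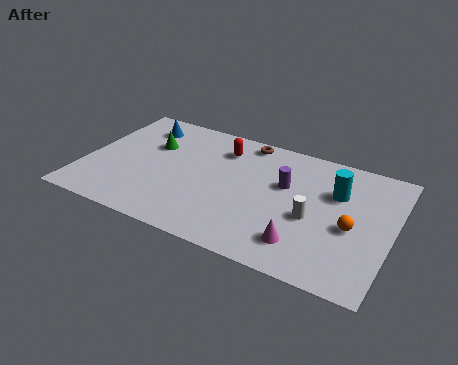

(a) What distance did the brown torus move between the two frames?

2.2

The brown torus moved from about (6.0, 4.6) to (6.4, 6.8), a distance of √(0.4² + 2.2²) ≈ 2.2.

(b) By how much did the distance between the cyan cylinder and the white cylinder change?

-1.7

The distance was about 3.8 in the first image and 2.1 in the second, so they moved 1.7 units closer together.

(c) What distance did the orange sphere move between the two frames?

1.5

From (11.7, 1.9) to (11.2, 3.3), the orange sphere covered √(0.5² + 1.4²) ≈ 1.5 units.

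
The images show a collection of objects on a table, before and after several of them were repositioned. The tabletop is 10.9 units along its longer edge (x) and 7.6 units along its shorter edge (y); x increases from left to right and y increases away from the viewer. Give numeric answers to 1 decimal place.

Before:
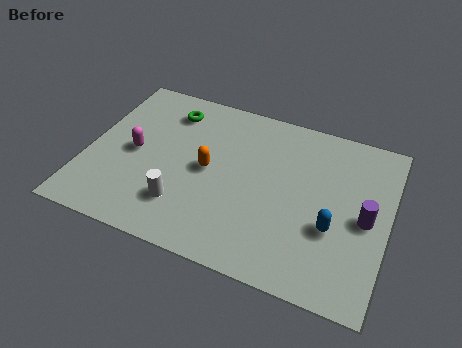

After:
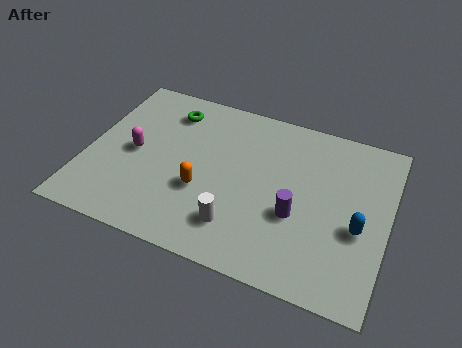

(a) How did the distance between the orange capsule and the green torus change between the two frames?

+0.8

Before: roughly 2.9 units apart; after: 3.7. That's 0.8 units further apart.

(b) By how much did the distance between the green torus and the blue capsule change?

+0.7

They were about 7.1 units apart before and 7.8 after — 0.7 units further apart.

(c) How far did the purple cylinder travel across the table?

2.5

The purple cylinder moved from about (10.1, 3.6) to (7.7, 2.9), a distance of √(2.4² + 0.7²) ≈ 2.5.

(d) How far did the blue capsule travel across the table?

0.9

The blue capsule moved from about (9.0, 2.8) to (9.9, 3.1), a distance of √(0.9² + 0.3²) ≈ 0.9.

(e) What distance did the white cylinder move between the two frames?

2.0

From (3.7, 1.9) to (5.7, 1.7), the white cylinder covered √(2.0² + 0.2²) ≈ 2.0 units.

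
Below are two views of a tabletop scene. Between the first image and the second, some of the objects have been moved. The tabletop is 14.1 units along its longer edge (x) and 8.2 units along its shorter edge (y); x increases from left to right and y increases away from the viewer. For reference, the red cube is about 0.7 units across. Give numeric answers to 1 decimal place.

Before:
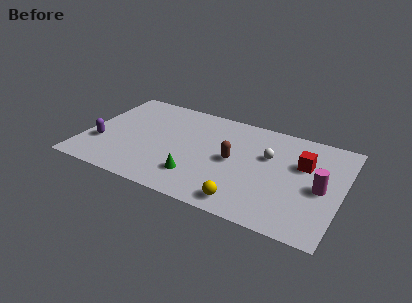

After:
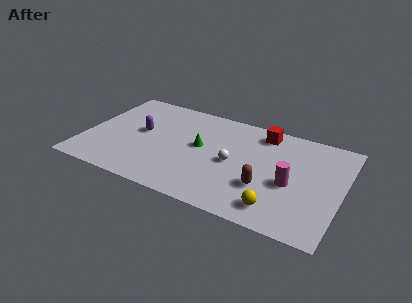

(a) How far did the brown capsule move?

2.4

The brown capsule was near (8.2, 4.1) before and (10.1, 2.7) after, so it travelled √(1.9² + 1.4²) ≈ 2.4 units.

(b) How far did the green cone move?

2.5

From (6.4, 2.0) to (6.3, 4.5), the green cone covered √(0.1² + 2.5²) ≈ 2.5 units.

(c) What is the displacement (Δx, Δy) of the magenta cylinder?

(-1.6, -0.3)

From the two frames, the magenta cylinder sits at roughly (13.0, 3.8) before and (11.4, 3.5) after.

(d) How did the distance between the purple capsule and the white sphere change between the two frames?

-4.1

Before: roughly 9.3 units apart; after: 5.2. That's 4.1 units closer together.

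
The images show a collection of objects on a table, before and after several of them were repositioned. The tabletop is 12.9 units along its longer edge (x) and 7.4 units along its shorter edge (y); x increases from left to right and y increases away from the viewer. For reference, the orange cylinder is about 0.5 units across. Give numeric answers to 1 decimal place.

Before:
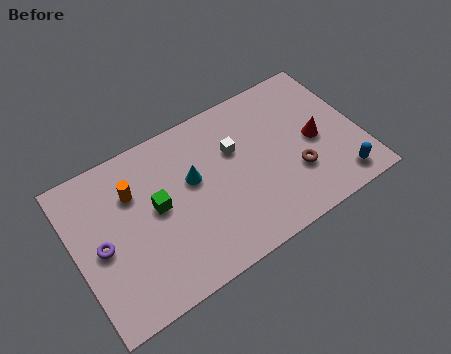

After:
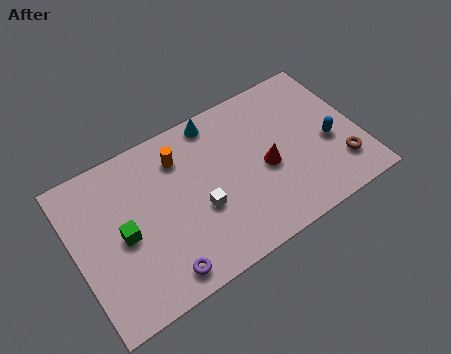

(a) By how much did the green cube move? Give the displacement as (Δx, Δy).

(-1.6, -0.5)

From the two frames, the green cube sits at roughly (3.7, 4.0) before and (2.1, 3.5) after.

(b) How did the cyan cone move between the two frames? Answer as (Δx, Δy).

(1.4, 2.2)

The cyan cone was at about (5.4, 4.4) and moved to about (6.8, 6.6).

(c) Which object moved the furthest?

the purple torus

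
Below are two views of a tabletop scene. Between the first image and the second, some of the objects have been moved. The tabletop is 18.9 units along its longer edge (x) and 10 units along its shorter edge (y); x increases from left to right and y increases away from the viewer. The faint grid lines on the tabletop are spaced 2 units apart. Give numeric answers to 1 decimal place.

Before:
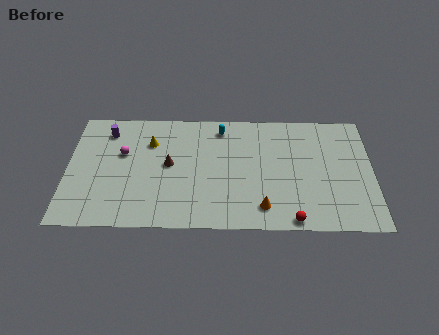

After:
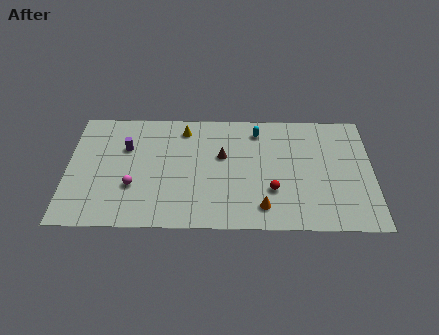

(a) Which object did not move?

the orange cone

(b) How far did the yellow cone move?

2.4

The yellow cone moved from about (5.1, 7.2) to (7.2, 8.4), a distance of √(2.1² + 1.2²) ≈ 2.4.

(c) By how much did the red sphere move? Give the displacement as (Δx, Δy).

(-1.2, 2.4)

The red sphere started near (13.9, 0.8) and ended near (12.7, 3.2).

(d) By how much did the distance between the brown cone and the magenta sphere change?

+3.1

Before: roughly 3.0 units apart; after: 6.1. That's 3.1 units further apart.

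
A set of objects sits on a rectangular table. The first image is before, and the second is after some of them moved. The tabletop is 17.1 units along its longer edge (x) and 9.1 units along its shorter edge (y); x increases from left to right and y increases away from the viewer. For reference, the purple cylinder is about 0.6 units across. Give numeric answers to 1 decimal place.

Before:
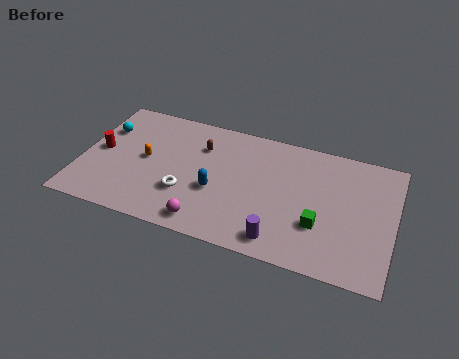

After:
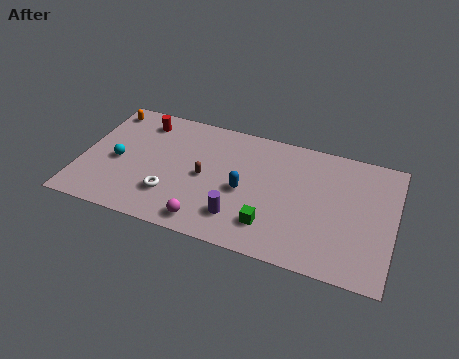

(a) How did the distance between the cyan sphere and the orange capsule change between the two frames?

+0.9

They were about 3.0 units apart before and 3.9 after — 0.9 units further apart.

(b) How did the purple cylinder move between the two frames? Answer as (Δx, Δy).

(-2.3, 0.8)

The purple cylinder started near (11.2, 1.3) and ended near (8.9, 2.1).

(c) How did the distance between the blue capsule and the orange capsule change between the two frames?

+4.8

The distance was about 4.1 in the first image and 8.9 in the second, so they moved 4.8 units further apart.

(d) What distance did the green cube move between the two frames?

2.8

From (13.2, 3.0) to (10.6, 2.1), the green cube covered √(2.6² + 0.9²) ≈ 2.8 units.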